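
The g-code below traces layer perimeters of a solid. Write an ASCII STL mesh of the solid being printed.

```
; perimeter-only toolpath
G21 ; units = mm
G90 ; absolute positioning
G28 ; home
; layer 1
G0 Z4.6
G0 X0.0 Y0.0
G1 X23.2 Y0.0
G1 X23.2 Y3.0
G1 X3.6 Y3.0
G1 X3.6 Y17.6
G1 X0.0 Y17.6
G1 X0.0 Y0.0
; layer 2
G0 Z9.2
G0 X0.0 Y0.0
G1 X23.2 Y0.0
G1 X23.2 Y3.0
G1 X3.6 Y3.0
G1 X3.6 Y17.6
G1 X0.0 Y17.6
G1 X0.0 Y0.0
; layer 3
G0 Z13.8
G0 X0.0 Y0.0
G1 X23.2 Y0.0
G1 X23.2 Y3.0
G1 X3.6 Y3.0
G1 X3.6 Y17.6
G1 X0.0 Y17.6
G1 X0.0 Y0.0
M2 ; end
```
solid part
  facet normal 0.0000 0.0000 -1.0000
    outer loop
      vertex 23.2 3.0 0.0
      vertex 23.2 0.0 0.0
      vertex 0.0 0.0 0.0
    endloop
  endfacet
  facet normal 0.0000 0.0000 -1.0000
    outer loop
      vertex 3.6 3.0 0.0
      vertex 23.2 3.0 0.0
      vertex 0.0 0.0 0.0
    endloop
  endfacet
  facet normal 0.0000 0.0000 -1.0000
    outer loop
      vertex 3.6 17.6 0.0
      vertex 3.6 3.0 0.0
      vertex 0.0 0.0 0.0
    endloop
  endfacet
  facet normal 0.0000 0.0000 -1.0000
    outer loop
      vertex 0.0 17.6 0.0
      vertex 3.6 17.6 0.0
      vertex 0.0 0.0 0.0
    endloop
  endfacet
  facet normal 0.0000 0.0000 1.0000
    outer loop
      vertex 0.0 0.0 13.8
      vertex 23.2 0.0 13.8
      vertex 23.2 3.0 13.8
    endloop
  endfacet
  facet normal 0.0000 0.0000 1.0000
    outer loop
      vertex 0.0 0.0 13.8
      vertex 23.2 3.0 13.8
      vertex 3.6 3.0 13.8
    endloop
  endfacet
  facet normal 0.0000 0.0000 1.0000
    outer loop
      vertex 0.0 0.0 13.8
      vertex 3.6 3.0 13.8
      vertex 3.6 17.6 13.8
    endloop
  endfacet
  facet normal 0.0000 0.0000 1.0000
    outer loop
      vertex 0.0 0.0 13.8
      vertex 3.6 17.6 13.8
      vertex 0.0 17.6 13.8
    endloop
  endfacet
  facet normal 0.0000 -1.0000 0.0000
    outer loop
      vertex 0.0 0.0 0.0
      vertex 23.2 0.0 0.0
      vertex 23.2 0.0 13.8
    endloop
  endfacet
  facet normal 0.0000 -1.0000 0.0000
    outer loop
      vertex 0.0 0.0 0.0
      vertex 23.2 0.0 13.8
      vertex 0.0 0.0 13.8
    endloop
  endfacet
  facet normal 1.0000 0.0000 0.0000
    outer loop
      vertex 23.2 0.0 0.0
      vertex 23.2 3.0 0.0
      vertex 23.2 3.0 13.8
    endloop
  endfacet
  facet normal 1.0000 0.0000 0.0000
    outer loop
      vertex 23.2 0.0 0.0
      vertex 23.2 3.0 13.8
      vertex 23.2 0.0 13.8
    endloop
  endfacet
  facet normal 0.0000 1.0000 0.0000
    outer loop
      vertex 23.2 3.0 0.0
      vertex 3.6 3.0 0.0
      vertex 3.6 3.0 13.8
    endloop
  endfacet
  facet normal 0.0000 1.0000 0.0000
    outer loop
      vertex 23.2 3.0 0.0
      vertex 3.6 3.0 13.8
      vertex 23.2 3.0 13.8
    endloop
  endfacet
  facet normal 1.0000 0.0000 0.0000
    outer loop
      vertex 3.6 3.0 0.0
      vertex 3.6 17.6 0.0
      vertex 3.6 17.6 13.8
    endloop
  endfacet
  facet normal 1.0000 0.0000 0.0000
    outer loop
      vertex 3.6 3.0 0.0
      vertex 3.6 17.6 13.8
      vertex 3.6 3.0 13.8
    endloop
  endfacet
  facet normal 0.0000 1.0000 0.0000
    outer loop
      vertex 3.6 17.6 0.0
      vertex 0.0 17.6 0.0
      vertex 0.0 17.6 13.8
    endloop
  endfacet
  facet normal 0.0000 1.0000 0.0000
    outer loop
      vertex 3.6 17.6 0.0
      vertex 0.0 17.6 13.8
      vertex 3.6 17.6 13.8
    endloop
  endfacet
  facet normal -1.0000 0.0000 0.0000
    outer loop
      vertex 0.0 17.6 0.0
      vertex 0.0 0.0 0.0
      vertex 0.0 0.0 13.8
    endloop
  endfacet
  facet normal -1.0000 0.0000 0.0000
    outer loop
      vertex 0.0 17.6 0.0
      vertex 0.0 0.0 13.8
      vertex 0.0 17.6 13.8
    endloop
  endfacet
endsolid part

The G0 Z moves step by Δz≈4.6 mm. Every layer's G1 loop is the same polygon, so the solid is a straight extrusion of it from z=0 to z≈13.8. Closing with flat bottom and top caps and triangulating gives 20 facets — an L-shaped prism: outer 23.2 × 17.6 mm, arm thicknesses ≈ 3 mm (horizontal) and 3.6 mm (vertical), extruded 13.8 mm in z.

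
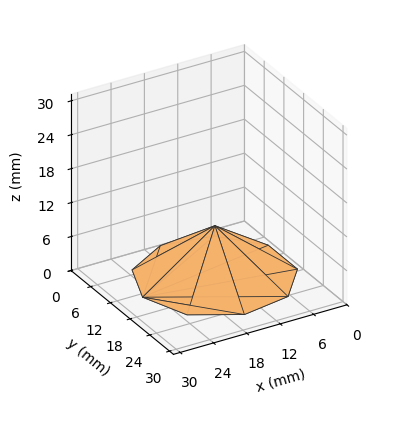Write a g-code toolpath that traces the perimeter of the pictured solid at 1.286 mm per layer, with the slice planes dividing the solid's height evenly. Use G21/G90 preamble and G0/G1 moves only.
Reading the render: the shape is a regular 9-sided pyramid, base circumscribed radius ≈ 13 mm, apex at z ≈ 9 mm (dimensions read to the nearest mm from the axis ticks). For the g-code, the solid's height is divided into equal slices at the stated Δz and each level perimeter traced with G1 moves after a G0 lift.

; perimeter-only toolpath
G21 ; units = mm
G90 ; absolute positioning
G28 ; home
; layer 1
G0 Z1.286
G0 X24.143 Y13.000
G1 X21.536 Y20.162
G1 X14.935 Y23.974
G1 X7.429 Y22.650
G1 X2.529 Y16.811
G1 X2.529 Y9.189
G1 X7.429 Y3.350
G1 X14.935 Y2.026
G1 X21.536 Y5.838
G1 X24.143 Y13.000
; layer 2
G0 Z2.571
G0 X22.286 Y13.000
G1 X20.114 Y18.969
G1 X14.612 Y22.145
G1 X8.357 Y21.041
G1 X4.274 Y16.176
G1 X4.274 Y9.824
G1 X8.357 Y4.959
G1 X14.612 Y3.855
G1 X20.114 Y7.031
G1 X22.286 Y13.000
; layer 3
G0 Z3.857
G0 X20.429 Y13.000
G1 X18.691 Y17.775
G1 X14.290 Y20.316
G1 X9.286 Y19.433
G1 X6.019 Y15.541
G1 X6.019 Y10.459
G1 X9.286 Y6.567
G1 X14.290 Y5.684
G1 X18.691 Y8.225
G1 X20.429 Y13.000
; layer 4
G0 Z5.143
G0 X18.571 Y13.000
G1 X17.268 Y16.581
G1 X13.967 Y18.487
G1 X10.214 Y17.825
G1 X7.765 Y14.905
G1 X7.765 Y11.095
G1 X10.214 Y8.175
G1 X13.967 Y7.513
G1 X17.268 Y9.419
G1 X18.571 Y13.000
; layer 5
G0 Z6.429
G0 X16.714 Y13.000
G1 X15.845 Y15.387
G1 X13.645 Y16.658
G1 X11.143 Y16.217
G1 X9.510 Y14.270
G1 X9.510 Y11.730
G1 X11.143 Y9.783
G1 X13.645 Y9.342
G1 X15.845 Y10.613
G1 X16.714 Y13.000
; layer 6
G0 Z7.714
G0 X14.857 Y13.000
G1 X14.423 Y14.194
G1 X13.322 Y14.829
G1 X12.071 Y14.608
G1 X11.255 Y13.635
G1 X11.255 Y12.365
G1 X12.071 Y11.392
G1 X13.322 Y11.171
G1 X14.423 Y11.806
G1 X14.857 Y13.000
M2 ; end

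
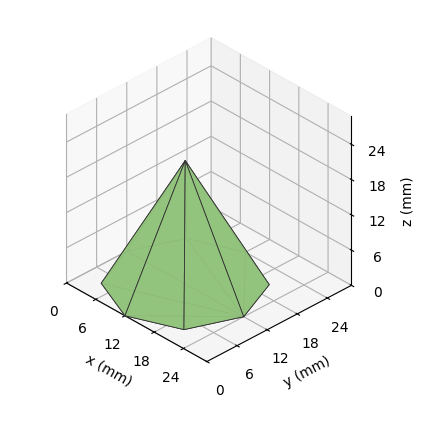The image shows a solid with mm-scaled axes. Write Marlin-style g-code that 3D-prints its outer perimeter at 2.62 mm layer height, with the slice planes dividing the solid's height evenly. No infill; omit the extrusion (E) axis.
Reading the render: the shape is a regular 8-sided pyramid, base circumscribed radius ≈ 12 mm, apex at z ≈ 21 mm (dimensions read to the nearest mm from the axis ticks). For the g-code, the solid's height is divided into equal slices at the stated Δz and each level perimeter traced with G1 moves after a G0 lift.

; perimeter-only toolpath
G21 ; units = mm
G90 ; absolute positioning
G28 ; home
; layer 1
G0 Z2.62
G0 X22.50 Y12.00
G1 X19.43 Y19.43
G1 X12.00 Y22.50
G1 X4.57 Y19.43
G1 X1.50 Y12.00
G1 X4.57 Y4.57
G1 X12.00 Y1.50
G1 X19.43 Y4.57
G1 X22.50 Y12.00
; layer 2
G0 Z5.25
G0 X21.00 Y12.00
G1 X18.37 Y18.37
G1 X12.00 Y21.00
G1 X5.63 Y18.37
G1 X3.00 Y12.00
G1 X5.63 Y5.63
G1 X12.00 Y3.00
G1 X18.37 Y5.63
G1 X21.00 Y12.00
; layer 3
G0 Z7.88
G0 X19.50 Y12.00
G1 X17.31 Y17.31
G1 X12.00 Y19.50
G1 X6.69 Y17.31
G1 X4.50 Y12.00
G1 X6.69 Y6.69
G1 X12.00 Y4.50
G1 X17.31 Y6.69
G1 X19.50 Y12.00
; layer 4
G0 Z10.50
G0 X18.00 Y12.00
G1 X16.24 Y16.24
G1 X12.00 Y18.00
G1 X7.75 Y16.24
G1 X6.00 Y12.00
G1 X7.75 Y7.75
G1 X12.00 Y6.00
G1 X16.24 Y7.75
G1 X18.00 Y12.00
; layer 5
G0 Z13.12
G0 X16.50 Y12.00
G1 X15.18 Y15.18
G1 X12.00 Y16.50
G1 X8.82 Y15.18
G1 X7.50 Y12.00
G1 X8.82 Y8.82
G1 X12.00 Y7.50
G1 X15.18 Y8.82
G1 X16.50 Y12.00
; layer 6
G0 Z15.75
G0 X15.00 Y12.00
G1 X14.12 Y14.12
G1 X12.00 Y15.00
G1 X9.88 Y14.12
G1 X9.00 Y12.00
G1 X9.88 Y9.88
G1 X12.00 Y9.00
G1 X14.12 Y9.88
G1 X15.00 Y12.00
; layer 7
G0 Z18.38
G0 X13.50 Y12.00
G1 X13.06 Y13.06
G1 X12.00 Y13.50
G1 X10.94 Y13.06
G1 X10.50 Y12.00
G1 X10.94 Y10.94
G1 X12.00 Y10.50
G1 X13.06 Y10.94
G1 X13.50 Y12.00
M2 ; end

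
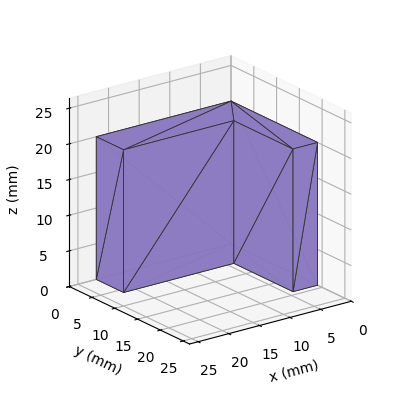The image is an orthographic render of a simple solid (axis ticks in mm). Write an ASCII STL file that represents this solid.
Reading the render: the shape is an L-shaped prism: outer 22 × 19 mm, arm thicknesses ≈ 6 mm (horizontal) and 4 mm (vertical), extruded 20 mm in z (dimensions read to the nearest mm from the axis ticks). For the STL, each face is triangulated and given an outward normal.

solid part
  facet normal 0.0000 0.0000 -1.0000
    outer loop
      vertex 22.00 6.00 0.00
      vertex 22.00 0.00 0.00
      vertex 0.00 0.00 0.00
    endloop
  endfacet
  facet normal 0.0000 0.0000 -1.0000
    outer loop
      vertex 4.00 6.00 0.00
      vertex 22.00 6.00 0.00
      vertex 0.00 0.00 0.00
    endloop
  endfacet
  facet normal 0.0000 0.0000 -1.0000
    outer loop
      vertex 4.00 19.00 0.00
      vertex 4.00 6.00 0.00
      vertex 0.00 0.00 0.00
    endloop
  endfacet
  facet normal 0.0000 0.0000 -1.0000
    outer loop
      vertex 0.00 19.00 0.00
      vertex 4.00 19.00 0.00
      vertex 0.00 0.00 0.00
    endloop
  endfacet
  facet normal 0.0000 0.0000 1.0000
    outer loop
      vertex 0.00 0.00 20.00
      vertex 22.00 0.00 20.00
      vertex 22.00 6.00 20.00
    endloop
  endfacet
  facet normal 0.0000 0.0000 1.0000
    outer loop
      vertex 0.00 0.00 20.00
      vertex 22.00 6.00 20.00
      vertex 4.00 6.00 20.00
    endloop
  endfacet
  facet normal 0.0000 0.0000 1.0000
    outer loop
      vertex 0.00 0.00 20.00
      vertex 4.00 6.00 20.00
      vertex 4.00 19.00 20.00
    endloop
  endfacet
  facet normal 0.0000 0.0000 1.0000
    outer loop
      vertex 0.00 0.00 20.00
      vertex 4.00 19.00 20.00
      vertex 0.00 19.00 20.00
    endloop
  endfacet
  facet normal 0.0000 -1.0000 0.0000
    outer loop
      vertex 0.00 0.00 0.00
      vertex 22.00 0.00 0.00
      vertex 22.00 0.00 20.00
    endloop
  endfacet
  facet normal 0.0000 -1.0000 0.0000
    outer loop
      vertex 0.00 0.00 0.00
      vertex 22.00 0.00 20.00
      vertex 0.00 0.00 20.00
    endloop
  endfacet
  facet normal 1.0000 0.0000 0.0000
    outer loop
      vertex 22.00 0.00 0.00
      vertex 22.00 6.00 0.00
      vertex 22.00 6.00 20.00
    endloop
  endfacet
  facet normal 1.0000 0.0000 0.0000
    outer loop
      vertex 22.00 0.00 0.00
      vertex 22.00 6.00 20.00
      vertex 22.00 0.00 20.00
    endloop
  endfacet
  facet normal 0.0000 1.0000 0.0000
    outer loop
      vertex 22.00 6.00 0.00
      vertex 4.00 6.00 0.00
      vertex 4.00 6.00 20.00
    endloop
  endfacet
  facet normal 0.0000 1.0000 0.0000
    outer loop
      vertex 22.00 6.00 0.00
      vertex 4.00 6.00 20.00
      vertex 22.00 6.00 20.00
    endloop
  endfacet
  facet normal 1.0000 0.0000 0.0000
    outer loop
      vertex 4.00 6.00 0.00
      vertex 4.00 19.00 0.00
      vertex 4.00 19.00 20.00
    endloop
  endfacet
  facet normal 1.0000 0.0000 0.0000
    outer loop
      vertex 4.00 6.00 0.00
      vertex 4.00 19.00 20.00
      vertex 4.00 6.00 20.00
    endloop
  endfacet
  facet normal 0.0000 1.0000 0.0000
    outer loop
      vertex 4.00 19.00 0.00
      vertex 0.00 19.00 0.00
      vertex 0.00 19.00 20.00
    endloop
  endfacet
  facet normal 0.0000 1.0000 0.0000
    outer loop
      vertex 4.00 19.00 0.00
      vertex 0.00 19.00 20.00
      vertex 4.00 19.00 20.00
    endloop
  endfacet
  facet normal -1.0000 0.0000 0.0000
    outer loop
      vertex 0.00 19.00 0.00
      vertex 0.00 0.00 0.00
      vertex 0.00 0.00 20.00
    endloop
  endfacet
  facet normal -1.0000 0.0000 0.0000
    outer loop
      vertex 0.00 19.00 0.00
      vertex 0.00 0.00 20.00
      vertex 0.00 19.00 20.00
    endloop
  endfacet
endsolid part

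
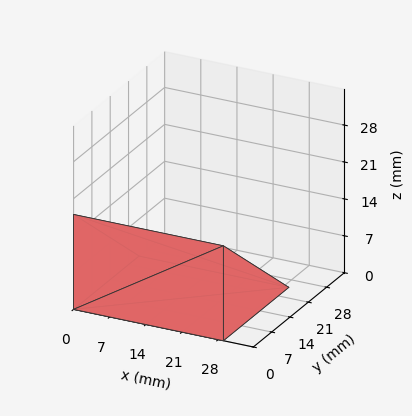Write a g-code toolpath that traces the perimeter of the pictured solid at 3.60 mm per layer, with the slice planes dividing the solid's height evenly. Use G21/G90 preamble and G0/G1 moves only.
Reading the render: the shape is a wedge (ramp): 29 × 25 mm base, rising to 18 mm along the y=0 edge and sloping linearly to z=0 at y=25 (dimensions read to the nearest mm from the axis ticks). For the g-code, the solid's height is divided into equal slices at the stated Δz and each level perimeter traced with G1 moves after a G0 lift.

; perimeter-only toolpath
G21 ; units = mm
G90 ; absolute positioning
G28 ; home
; layer 1
G0 Z3.60
G0 X0.00 Y0.00
G1 X29.00 Y0.00
G1 X29.00 Y20.00
G1 X0.00 Y20.00
G1 X0.00 Y0.00
; layer 2
G0 Z7.20
G0 X0.00 Y0.00
G1 X29.00 Y0.00
G1 X29.00 Y15.00
G1 X0.00 Y15.00
G1 X0.00 Y0.00
; layer 3
G0 Z10.80
G0 X0.00 Y0.00
G1 X29.00 Y0.00
G1 X29.00 Y10.00
G1 X0.00 Y10.00
G1 X0.00 Y0.00
; layer 4
G0 Z14.40
G0 X0.00 Y0.00
G1 X29.00 Y0.00
G1 X29.00 Y5.00
G1 X0.00 Y5.00
G1 X0.00 Y0.00
M2 ; end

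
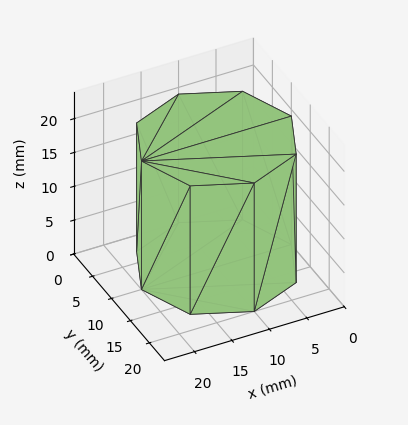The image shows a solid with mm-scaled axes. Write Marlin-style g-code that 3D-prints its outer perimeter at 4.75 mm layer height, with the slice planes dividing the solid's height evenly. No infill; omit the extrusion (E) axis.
Reading the render: the shape is a regular 8-sided prism (a cylinder approximated with 8 flat sides), circumscribed radius ≈ 10 mm, height ≈ 19 mm (dimensions read to the nearest mm from the axis ticks). For the g-code, the solid's height is divided into equal slices at the stated Δz and each level perimeter traced with G1 moves after a G0 lift.

; perimeter-only toolpath
G21 ; units = mm
G90 ; absolute positioning
G28 ; home
; layer 1
G0 Z4.75
G0 X20.00 Y10.00
G1 X17.07 Y17.07
G1 X10.00 Y20.00
G1 X2.93 Y17.07
G1 X0.00 Y10.00
G1 X2.93 Y2.93
G1 X10.00 Y0.00
G1 X17.07 Y2.93
G1 X20.00 Y10.00
; layer 2
G0 Z9.50
G0 X20.00 Y10.00
G1 X17.07 Y17.07
G1 X10.00 Y20.00
G1 X2.93 Y17.07
G1 X0.00 Y10.00
G1 X2.93 Y2.93
G1 X10.00 Y0.00
G1 X17.07 Y2.93
G1 X20.00 Y10.00
; layer 3
G0 Z14.25
G0 X20.00 Y10.00
G1 X17.07 Y17.07
G1 X10.00 Y20.00
G1 X2.93 Y17.07
G1 X0.00 Y10.00
G1 X2.93 Y2.93
G1 X10.00 Y0.00
G1 X17.07 Y2.93
G1 X20.00 Y10.00
; layer 4
G0 Z19.00
G0 X20.00 Y10.00
G1 X17.07 Y17.07
G1 X10.00 Y20.00
G1 X2.93 Y17.07
G1 X0.00 Y10.00
G1 X2.93 Y2.93
G1 X10.00 Y0.00
G1 X17.07 Y2.93
G1 X20.00 Y10.00
M2 ; end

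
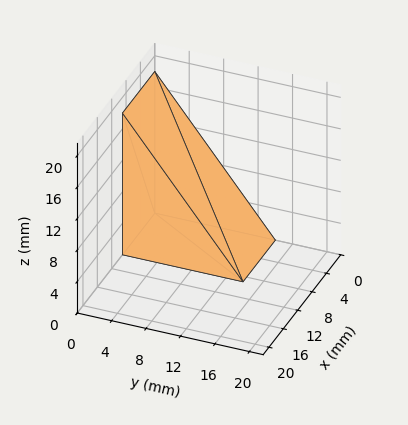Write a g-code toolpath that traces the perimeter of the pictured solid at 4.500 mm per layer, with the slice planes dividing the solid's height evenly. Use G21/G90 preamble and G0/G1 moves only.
Reading the render: the shape is a wedge (ramp): 9 × 14 mm base, rising to 18 mm along the y=0 edge and sloping linearly to z=0 at y=14 (dimensions read to the nearest mm from the axis ticks). For the g-code, the solid's height is divided into equal slices at the stated Δz and each level perimeter traced with G1 moves after a G0 lift.

; perimeter-only toolpath
G21 ; units = mm
G90 ; absolute positioning
G28 ; home
; layer 1
G0 Z4.500
G0 X0.000 Y0.000
G1 X9.000 Y0.000
G1 X9.000 Y10.500
G1 X0.000 Y10.500
G1 X0.000 Y0.000
; layer 2
G0 Z9.000
G0 X0.000 Y0.000
G1 X9.000 Y0.000
G1 X9.000 Y7.000
G1 X0.000 Y7.000
G1 X0.000 Y0.000
; layer 3
G0 Z13.500
G0 X0.000 Y0.000
G1 X9.000 Y0.000
G1 X9.000 Y3.500
G1 X0.000 Y3.500
G1 X0.000 Y0.000
M2 ; end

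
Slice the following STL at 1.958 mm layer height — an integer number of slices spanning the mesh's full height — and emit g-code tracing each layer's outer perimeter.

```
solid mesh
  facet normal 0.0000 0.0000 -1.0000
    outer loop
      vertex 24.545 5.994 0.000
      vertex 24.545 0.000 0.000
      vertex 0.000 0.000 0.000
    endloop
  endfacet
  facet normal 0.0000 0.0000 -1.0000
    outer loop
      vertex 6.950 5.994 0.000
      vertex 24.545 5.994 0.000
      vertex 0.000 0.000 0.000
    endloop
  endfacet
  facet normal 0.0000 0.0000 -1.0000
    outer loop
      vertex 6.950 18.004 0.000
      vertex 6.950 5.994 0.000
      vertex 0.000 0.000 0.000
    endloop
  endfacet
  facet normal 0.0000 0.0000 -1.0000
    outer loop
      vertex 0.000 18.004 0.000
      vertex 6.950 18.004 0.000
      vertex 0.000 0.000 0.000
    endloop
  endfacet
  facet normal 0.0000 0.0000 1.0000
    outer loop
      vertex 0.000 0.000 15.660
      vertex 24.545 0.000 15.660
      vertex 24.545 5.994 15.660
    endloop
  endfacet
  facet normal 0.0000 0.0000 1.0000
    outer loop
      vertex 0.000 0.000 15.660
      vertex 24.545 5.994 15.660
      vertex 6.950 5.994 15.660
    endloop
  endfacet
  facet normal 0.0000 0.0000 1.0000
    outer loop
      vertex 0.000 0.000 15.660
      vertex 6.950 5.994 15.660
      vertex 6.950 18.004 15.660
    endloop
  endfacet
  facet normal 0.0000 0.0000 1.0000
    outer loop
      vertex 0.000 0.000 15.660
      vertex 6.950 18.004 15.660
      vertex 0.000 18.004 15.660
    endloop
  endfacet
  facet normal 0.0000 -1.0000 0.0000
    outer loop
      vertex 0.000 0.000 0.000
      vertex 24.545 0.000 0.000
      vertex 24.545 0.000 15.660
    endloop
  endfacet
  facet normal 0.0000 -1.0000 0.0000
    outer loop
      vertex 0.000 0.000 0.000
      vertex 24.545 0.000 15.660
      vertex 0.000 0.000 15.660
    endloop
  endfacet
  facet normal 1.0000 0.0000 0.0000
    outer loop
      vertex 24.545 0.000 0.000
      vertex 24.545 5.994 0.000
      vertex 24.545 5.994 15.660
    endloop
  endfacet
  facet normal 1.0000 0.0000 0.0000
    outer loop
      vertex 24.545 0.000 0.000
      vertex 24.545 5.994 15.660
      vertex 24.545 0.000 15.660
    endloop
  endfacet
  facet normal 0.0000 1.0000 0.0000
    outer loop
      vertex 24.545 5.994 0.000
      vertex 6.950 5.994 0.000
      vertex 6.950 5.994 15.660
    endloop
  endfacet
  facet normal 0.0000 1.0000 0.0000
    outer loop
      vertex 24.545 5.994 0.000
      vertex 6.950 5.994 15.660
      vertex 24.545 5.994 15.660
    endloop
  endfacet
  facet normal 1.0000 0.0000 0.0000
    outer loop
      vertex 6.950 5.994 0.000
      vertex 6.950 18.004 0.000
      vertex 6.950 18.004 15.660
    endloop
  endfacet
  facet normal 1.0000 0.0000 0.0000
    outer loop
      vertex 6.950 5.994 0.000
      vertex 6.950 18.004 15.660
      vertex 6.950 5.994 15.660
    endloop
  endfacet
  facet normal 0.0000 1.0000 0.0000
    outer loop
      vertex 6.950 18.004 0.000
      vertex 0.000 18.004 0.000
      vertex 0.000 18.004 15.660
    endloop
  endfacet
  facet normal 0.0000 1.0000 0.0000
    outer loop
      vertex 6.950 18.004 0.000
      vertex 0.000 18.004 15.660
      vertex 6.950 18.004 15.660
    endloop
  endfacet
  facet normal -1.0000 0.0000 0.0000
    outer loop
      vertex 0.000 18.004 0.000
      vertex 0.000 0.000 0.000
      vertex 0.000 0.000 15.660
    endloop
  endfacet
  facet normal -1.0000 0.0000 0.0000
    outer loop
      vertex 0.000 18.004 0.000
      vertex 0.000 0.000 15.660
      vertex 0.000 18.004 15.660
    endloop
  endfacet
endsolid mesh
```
; perimeter-only toolpath
G21 ; units = mm
G90 ; absolute positioning
G28 ; home
; layer 1
G0 Z1.958
G0 X0.000 Y0.000
G1 X24.545 Y0.000
G1 X24.545 Y5.994
G1 X6.950 Y5.994
G1 X6.950 Y18.004
G1 X0.000 Y18.004
G1 X0.000 Y0.000
; layer 2
G0 Z3.915
G0 X0.000 Y0.000
G1 X24.545 Y0.000
G1 X24.545 Y5.994
G1 X6.950 Y5.994
G1 X6.950 Y18.004
G1 X0.000 Y18.004
G1 X0.000 Y0.000
; layer 3
G0 Z5.873
G0 X0.000 Y0.000
G1 X24.545 Y0.000
G1 X24.545 Y5.994
G1 X6.950 Y5.994
G1 X6.950 Y18.004
G1 X0.000 Y18.004
G1 X0.000 Y0.000
; layer 4
G0 Z7.830
G0 X0.000 Y0.000
G1 X24.545 Y0.000
G1 X24.545 Y5.994
G1 X6.950 Y5.994
G1 X6.950 Y18.004
G1 X0.000 Y18.004
G1 X0.000 Y0.000
; layer 5
G0 Z9.787
G0 X0.000 Y0.000
G1 X24.545 Y0.000
G1 X24.545 Y5.994
G1 X6.950 Y5.994
G1 X6.950 Y18.004
G1 X0.000 Y18.004
G1 X0.000 Y0.000
; layer 6
G0 Z11.745
G0 X0.000 Y0.000
G1 X24.545 Y0.000
G1 X24.545 Y5.994
G1 X6.950 Y5.994
G1 X6.950 Y18.004
G1 X0.000 Y18.004
G1 X0.000 Y0.000
; layer 7
G0 Z13.703
G0 X0.000 Y0.000
G1 X24.545 Y0.000
G1 X24.545 Y5.994
G1 X6.950 Y5.994
G1 X6.950 Y18.004
G1 X0.000 Y18.004
G1 X0.000 Y0.000
; layer 8
G0 Z15.660
G0 X0.000 Y0.000
G1 X24.545 Y0.000
G1 X24.545 Y5.994
G1 X6.950 Y5.994
G1 X6.950 Y18.004
G1 X0.000 Y18.004
G1 X0.000 Y0.000
M2 ; end

The solid is an L-shaped prism: outer 24.5 × 18 mm, arm thicknesses ≈ 5.99 mm (horizontal) and 6.95 mm (vertical), extruded 15.7 mm in z. Slicing at Δz = 1.958 mm — 8 equal slices spanning the solid's height, so layer i sits at z = i·h/8 — gives 8 non-empty perimeters. Each is a 6-segment closed polygon; G0 lifts to the layer z and rapids to the start vertex, then G1 traces the edges.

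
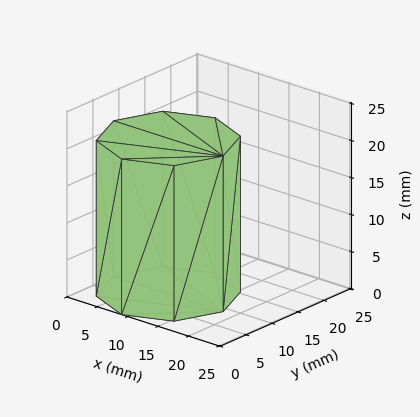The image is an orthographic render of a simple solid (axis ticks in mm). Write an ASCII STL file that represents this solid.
Reading the render: the shape is a regular 8-sided prism (a cylinder approximated with 8 flat sides), circumscribed radius ≈ 9 mm, height ≈ 21 mm (dimensions read to the nearest mm from the axis ticks). For the STL, each face is triangulated and given an outward normal.

solid part
  facet normal 0.0000 0.0000 -1.0000
    outer loop
      vertex 9.0 18.0 0.0
      vertex 15.4 15.4 0.0
      vertex 18.0 9.0 0.0
    endloop
  endfacet
  facet normal 0.0000 0.0000 -1.0000
    outer loop
      vertex 2.6 15.4 0.0
      vertex 9.0 18.0 0.0
      vertex 18.0 9.0 0.0
    endloop
  endfacet
  facet normal 0.0000 0.0000 -1.0000
    outer loop
      vertex 0.0 9.0 0.0
      vertex 2.6 15.4 0.0
      vertex 18.0 9.0 0.0
    endloop
  endfacet
  facet normal 0.0000 0.0000 -1.0000
    outer loop
      vertex 2.6 2.6 0.0
      vertex 0.0 9.0 0.0
      vertex 18.0 9.0 0.0
    endloop
  endfacet
  facet normal 0.0000 0.0000 -1.0000
    outer loop
      vertex 9.0 0.0 0.0
      vertex 2.6 2.6 0.0
      vertex 18.0 9.0 0.0
    endloop
  endfacet
  facet normal 0.0000 0.0000 -1.0000
    outer loop
      vertex 15.4 2.6 0.0
      vertex 9.0 0.0 0.0
      vertex 18.0 9.0 0.0
    endloop
  endfacet
  facet normal 0.0000 0.0000 1.0000
    outer loop
      vertex 18.0 9.0 21.0
      vertex 15.4 15.4 21.0
      vertex 9.0 18.0 21.0
    endloop
  endfacet
  facet normal 0.0000 0.0000 1.0000
    outer loop
      vertex 18.0 9.0 21.0
      vertex 9.0 18.0 21.0
      vertex 2.6 15.4 21.0
    endloop
  endfacet
  facet normal 0.0000 0.0000 1.0000
    outer loop
      vertex 18.0 9.0 21.0
      vertex 2.6 15.4 21.0
      vertex 0.0 9.0 21.0
    endloop
  endfacet
  facet normal 0.0000 0.0000 1.0000
    outer loop
      vertex 18.0 9.0 21.0
      vertex 0.0 9.0 21.0
      vertex 2.6 2.6 21.0
    endloop
  endfacet
  facet normal 0.0000 0.0000 1.0000
    outer loop
      vertex 18.0 9.0 21.0
      vertex 2.6 2.6 21.0
      vertex 9.0 0.0 21.0
    endloop
  endfacet
  facet normal 0.0000 0.0000 1.0000
    outer loop
      vertex 18.0 9.0 21.0
      vertex 9.0 0.0 21.0
      vertex 15.4 2.6 21.0
    endloop
  endfacet
  facet normal 0.9265 0.3764 0.0000
    outer loop
      vertex 18.0 9.0 0.0
      vertex 15.4 15.4 0.0
      vertex 15.4 15.4 21.0
    endloop
  endfacet
  facet normal 0.9265 0.3764 0.0000
    outer loop
      vertex 18.0 9.0 0.0
      vertex 15.4 15.4 21.0
      vertex 18.0 9.0 21.0
    endloop
  endfacet
  facet normal 0.3764 0.9265 0.0000
    outer loop
      vertex 15.4 15.4 0.0
      vertex 9.0 18.0 0.0
      vertex 9.0 18.0 21.0
    endloop
  endfacet
  facet normal 0.3764 0.9265 0.0000
    outer loop
      vertex 15.4 15.4 0.0
      vertex 9.0 18.0 21.0
      vertex 15.4 15.4 21.0
    endloop
  endfacet
  facet normal -0.3764 0.9265 0.0000
    outer loop
      vertex 9.0 18.0 0.0
      vertex 2.6 15.4 0.0
      vertex 2.6 15.4 21.0
    endloop
  endfacet
  facet normal -0.3764 0.9265 0.0000
    outer loop
      vertex 9.0 18.0 0.0
      vertex 2.6 15.4 21.0
      vertex 9.0 18.0 21.0
    endloop
  endfacet
  facet normal -0.9265 0.3764 0.0000
    outer loop
      vertex 2.6 15.4 0.0
      vertex 0.0 9.0 0.0
      vertex 0.0 9.0 21.0
    endloop
  endfacet
  facet normal -0.9265 0.3764 0.0000
    outer loop
      vertex 2.6 15.4 0.0
      vertex 0.0 9.0 21.0
      vertex 2.6 15.4 21.0
    endloop
  endfacet
  facet normal -0.9265 -0.3764 0.0000
    outer loop
      vertex 0.0 9.0 0.0
      vertex 2.6 2.6 0.0
      vertex 2.6 2.6 21.0
    endloop
  endfacet
  facet normal -0.9265 -0.3764 0.0000
    outer loop
      vertex 0.0 9.0 0.0
      vertex 2.6 2.6 21.0
      vertex 0.0 9.0 21.0
    endloop
  endfacet
  facet normal -0.3764 -0.9265 0.0000
    outer loop
      vertex 2.6 2.6 0.0
      vertex 9.0 0.0 0.0
      vertex 9.0 0.0 21.0
    endloop
  endfacet
  facet normal -0.3764 -0.9265 0.0000
    outer loop
      vertex 2.6 2.6 0.0
      vertex 9.0 0.0 21.0
      vertex 2.6 2.6 21.0
    endloop
  endfacet
  facet normal 0.3764 -0.9265 0.0000
    outer loop
      vertex 9.0 0.0 0.0
      vertex 15.4 2.6 0.0
      vertex 15.4 2.6 21.0
    endloop
  endfacet
  facet normal 0.3764 -0.9265 0.0000
    outer loop
      vertex 9.0 0.0 0.0
      vertex 15.4 2.6 21.0
      vertex 9.0 0.0 21.0
    endloop
  endfacet
  facet normal 0.9265 -0.3764 0.0000
    outer loop
      vertex 15.4 2.6 0.0
      vertex 18.0 9.0 0.0
      vertex 18.0 9.0 21.0
    endloop
  endfacet
  facet normal 0.9265 -0.3764 0.0000
    outer loop
      vertex 15.4 2.6 0.0
      vertex 18.0 9.0 21.0
      vertex 15.4 2.6 21.0
    endloop
  endfacet
endsolid part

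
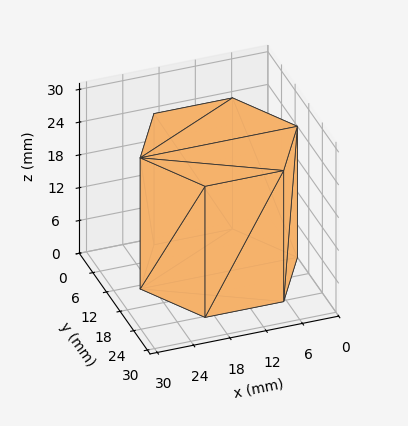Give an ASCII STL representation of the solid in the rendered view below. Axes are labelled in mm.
Reading the render: the shape is a regular 6-sided prism (a cylinder approximated with 6 flat sides), circumscribed radius ≈ 13 mm, height ≈ 24 mm (dimensions read to the nearest mm from the axis ticks). For the STL, each face is triangulated and given an outward normal.

solid part
  facet normal 0.0000 0.0000 -1.0000
    outer loop
      vertex 6.500 24.258 0.000
      vertex 19.500 24.258 0.000
      vertex 26.000 13.000 0.000
    endloop
  endfacet
  facet normal 0.0000 0.0000 -1.0000
    outer loop
      vertex 0.000 13.000 0.000
      vertex 6.500 24.258 0.000
      vertex 26.000 13.000 0.000
    endloop
  endfacet
  facet normal 0.0000 0.0000 -1.0000
    outer loop
      vertex 6.500 1.742 0.000
      vertex 0.000 13.000 0.000
      vertex 26.000 13.000 0.000
    endloop
  endfacet
  facet normal 0.0000 0.0000 -1.0000
    outer loop
      vertex 19.500 1.742 0.000
      vertex 6.500 1.742 0.000
      vertex 26.000 13.000 0.000
    endloop
  endfacet
  facet normal 0.0000 0.0000 1.0000
    outer loop
      vertex 26.000 13.000 24.000
      vertex 19.500 24.258 24.000
      vertex 6.500 24.258 24.000
    endloop
  endfacet
  facet normal 0.0000 0.0000 1.0000
    outer loop
      vertex 26.000 13.000 24.000
      vertex 6.500 24.258 24.000
      vertex 0.000 13.000 24.000
    endloop
  endfacet
  facet normal 0.0000 0.0000 1.0000
    outer loop
      vertex 26.000 13.000 24.000
      vertex 0.000 13.000 24.000
      vertex 6.500 1.742 24.000
    endloop
  endfacet
  facet normal 0.0000 0.0000 1.0000
    outer loop
      vertex 26.000 13.000 24.000
      vertex 6.500 1.742 24.000
      vertex 19.500 1.742 24.000
    endloop
  endfacet
  facet normal 0.8660 0.5000 0.0000
    outer loop
      vertex 26.000 13.000 0.000
      vertex 19.500 24.258 0.000
      vertex 19.500 24.258 24.000
    endloop
  endfacet
  facet normal 0.8660 0.5000 0.0000
    outer loop
      vertex 26.000 13.000 0.000
      vertex 19.500 24.258 24.000
      vertex 26.000 13.000 24.000
    endloop
  endfacet
  facet normal 0.0000 1.0000 0.0000
    outer loop
      vertex 19.500 24.258 0.000
      vertex 6.500 24.258 0.000
      vertex 6.500 24.258 24.000
    endloop
  endfacet
  facet normal 0.0000 1.0000 0.0000
    outer loop
      vertex 19.500 24.258 0.000
      vertex 6.500 24.258 24.000
      vertex 19.500 24.258 24.000
    endloop
  endfacet
  facet normal -0.8660 0.5000 0.0000
    outer loop
      vertex 6.500 24.258 0.000
      vertex 0.000 13.000 0.000
      vertex 0.000 13.000 24.000
    endloop
  endfacet
  facet normal -0.8660 0.5000 0.0000
    outer loop
      vertex 6.500 24.258 0.000
      vertex 0.000 13.000 24.000
      vertex 6.500 24.258 24.000
    endloop
  endfacet
  facet normal -0.8660 -0.5000 0.0000
    outer loop
      vertex 0.000 13.000 0.000
      vertex 6.500 1.742 0.000
      vertex 6.500 1.742 24.000
    endloop
  endfacet
  facet normal -0.8660 -0.5000 0.0000
    outer loop
      vertex 0.000 13.000 0.000
      vertex 6.500 1.742 24.000
      vertex 0.000 13.000 24.000
    endloop
  endfacet
  facet normal 0.0000 -1.0000 0.0000
    outer loop
      vertex 6.500 1.742 0.000
      vertex 19.500 1.742 0.000
      vertex 19.500 1.742 24.000
    endloop
  endfacet
  facet normal 0.0000 -1.0000 0.0000
    outer loop
      vertex 6.500 1.742 0.000
      vertex 19.500 1.742 24.000
      vertex 6.500 1.742 24.000
    endloop
  endfacet
  facet normal 0.8660 -0.5000 0.0000
    outer loop
      vertex 19.500 1.742 0.000
      vertex 26.000 13.000 0.000
      vertex 26.000 13.000 24.000
    endloop
  endfacet
  facet normal 0.8660 -0.5000 0.0000
    outer loop
      vertex 19.500 1.742 0.000
      vertex 26.000 13.000 24.000
      vertex 19.500 1.742 24.000
    endloop
  endfacet
endsolid part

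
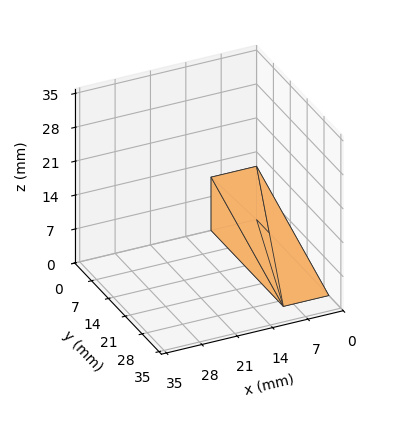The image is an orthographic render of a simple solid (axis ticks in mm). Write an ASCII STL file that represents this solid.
Reading the render: the shape is a wedge (ramp): 9 × 30 mm base, rising to 11 mm along the y=0 edge and sloping linearly to z=0 at y=30 (dimensions read to the nearest mm from the axis ticks). For the STL, each face is triangulated and given an outward normal.

solid part
  facet normal 0.0000 0.0000 -1.0000
    outer loop
      vertex 9.000 30.000 0.000
      vertex 9.000 0.000 0.000
      vertex 0.000 0.000 0.000
    endloop
  endfacet
  facet normal 0.0000 0.0000 -1.0000
    outer loop
      vertex 0.000 30.000 0.000
      vertex 9.000 30.000 0.000
      vertex 0.000 0.000 0.000
    endloop
  endfacet
  facet normal 0.0000 -1.0000 0.0000
    outer loop
      vertex 0.000 0.000 0.000
      vertex 9.000 0.000 0.000
      vertex 9.000 0.000 11.000
    endloop
  endfacet
  facet normal 0.0000 -1.0000 0.0000
    outer loop
      vertex 0.000 0.000 0.000
      vertex 9.000 0.000 11.000
      vertex 0.000 0.000 11.000
    endloop
  endfacet
  facet normal 0.0000 0.3443 0.9389
    outer loop
      vertex 0.000 0.000 11.000
      vertex 9.000 0.000 11.000
      vertex 9.000 30.000 0.000
    endloop
  endfacet
  facet normal 0.0000 0.3443 0.9389
    outer loop
      vertex 0.000 0.000 11.000
      vertex 9.000 30.000 0.000
      vertex 0.000 30.000 0.000
    endloop
  endfacet
  facet normal -1.0000 0.0000 0.0000
    outer loop
      vertex 0.000 0.000 11.000
      vertex 0.000 30.000 0.000
      vertex 0.000 0.000 0.000
    endloop
  endfacet
  facet normal 1.0000 0.0000 0.0000
    outer loop
      vertex 9.000 0.000 0.000
      vertex 9.000 30.000 0.000
      vertex 9.000 0.000 11.000
    endloop
  endfacet
endsolid part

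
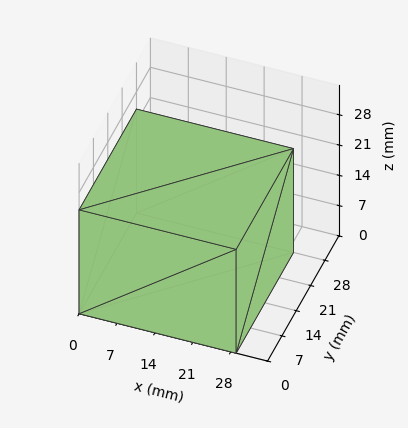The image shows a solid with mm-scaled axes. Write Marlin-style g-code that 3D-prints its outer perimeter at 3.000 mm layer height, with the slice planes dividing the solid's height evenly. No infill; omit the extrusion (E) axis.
Reading the render: the shape is a rectangular box, roughly 29 × 28 mm footprint and 24 mm tall (dimensions read to the nearest mm from the axis ticks). For the g-code, the solid's height is divided into equal slices at the stated Δz and each level perimeter traced with G1 moves after a G0 lift.

; perimeter-only toolpath
G21 ; units = mm
G90 ; absolute positioning
G28 ; home
; layer 1
G0 Z3.000
G0 X0.000 Y0.000
G1 X29.000 Y0.000
G1 X29.000 Y28.000
G1 X0.000 Y28.000
G1 X0.000 Y0.000
; layer 2
G0 Z6.000
G0 X0.000 Y0.000
G1 X29.000 Y0.000
G1 X29.000 Y28.000
G1 X0.000 Y28.000
G1 X0.000 Y0.000
; layer 3
G0 Z9.000
G0 X0.000 Y0.000
G1 X29.000 Y0.000
G1 X29.000 Y28.000
G1 X0.000 Y28.000
G1 X0.000 Y0.000
; layer 4
G0 Z12.000
G0 X0.000 Y0.000
G1 X29.000 Y0.000
G1 X29.000 Y28.000
G1 X0.000 Y28.000
G1 X0.000 Y0.000
; layer 5
G0 Z15.000
G0 X0.000 Y0.000
G1 X29.000 Y0.000
G1 X29.000 Y28.000
G1 X0.000 Y28.000
G1 X0.000 Y0.000
; layer 6
G0 Z18.000
G0 X0.000 Y0.000
G1 X29.000 Y0.000
G1 X29.000 Y28.000
G1 X0.000 Y28.000
G1 X0.000 Y0.000
; layer 7
G0 Z21.000
G0 X0.000 Y0.000
G1 X29.000 Y0.000
G1 X29.000 Y28.000
G1 X0.000 Y28.000
G1 X0.000 Y0.000
; layer 8
G0 Z24.000
G0 X0.000 Y0.000
G1 X29.000 Y0.000
G1 X29.000 Y28.000
G1 X0.000 Y28.000
G1 X0.000 Y0.000
M2 ; end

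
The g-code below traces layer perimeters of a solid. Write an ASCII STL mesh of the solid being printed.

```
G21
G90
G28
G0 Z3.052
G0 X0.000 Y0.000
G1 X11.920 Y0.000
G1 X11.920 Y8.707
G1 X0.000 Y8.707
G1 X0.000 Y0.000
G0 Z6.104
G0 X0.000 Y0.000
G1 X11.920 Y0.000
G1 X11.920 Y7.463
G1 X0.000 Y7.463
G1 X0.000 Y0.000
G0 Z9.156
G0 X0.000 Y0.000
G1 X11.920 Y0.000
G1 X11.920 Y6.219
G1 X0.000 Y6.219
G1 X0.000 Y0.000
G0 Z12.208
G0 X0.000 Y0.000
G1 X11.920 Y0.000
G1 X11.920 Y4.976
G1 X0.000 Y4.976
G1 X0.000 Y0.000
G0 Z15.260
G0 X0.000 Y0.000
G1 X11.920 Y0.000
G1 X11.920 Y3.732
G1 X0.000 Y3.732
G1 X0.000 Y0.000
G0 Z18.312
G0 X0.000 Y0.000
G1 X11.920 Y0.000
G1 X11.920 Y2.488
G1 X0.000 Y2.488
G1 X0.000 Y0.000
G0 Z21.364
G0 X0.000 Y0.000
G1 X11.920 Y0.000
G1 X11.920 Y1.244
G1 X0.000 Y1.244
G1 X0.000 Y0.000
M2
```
solid part
  facet normal 0.0000 0.0000 -1.0000
    outer loop
      vertex 11.920 9.951 0.000
      vertex 11.920 0.000 0.000
      vertex 0.000 0.000 0.000
    endloop
  endfacet
  facet normal 0.0000 0.0000 -1.0000
    outer loop
      vertex 0.000 9.951 0.000
      vertex 11.920 9.951 0.000
      vertex 0.000 0.000 0.000
    endloop
  endfacet
  facet normal 0.0000 -1.0000 0.0000
    outer loop
      vertex 0.000 0.000 0.000
      vertex 11.920 0.000 0.000
      vertex 11.920 0.000 24.416
    endloop
  endfacet
  facet normal 0.0000 -1.0000 0.0000
    outer loop
      vertex 0.000 0.000 0.000
      vertex 11.920 0.000 24.416
      vertex 0.000 0.000 24.416
    endloop
  endfacet
  facet normal 0.0000 0.9260 0.3774
    outer loop
      vertex 0.000 0.000 24.416
      vertex 11.920 0.000 24.416
      vertex 11.920 9.951 0.000
    endloop
  endfacet
  facet normal 0.0000 0.9260 0.3774
    outer loop
      vertex 0.000 0.000 24.416
      vertex 11.920 9.951 0.000
      vertex 0.000 9.951 0.000
    endloop
  endfacet
  facet normal -1.0000 0.0000 0.0000
    outer loop
      vertex 0.000 0.000 24.416
      vertex 0.000 9.951 0.000
      vertex 0.000 0.000 0.000
    endloop
  endfacet
  facet normal 1.0000 0.0000 0.0000
    outer loop
      vertex 11.920 0.000 0.000
      vertex 11.920 9.951 0.000
      vertex 11.920 0.000 24.416
    endloop
  endfacet
endsolid part

The G0 Z moves step by Δz≈3.052 mm. The G1 loops shrink linearly with z, so the solid tapers from its base footprint up to z≈24.4. Closing with a flat bottom cap and the tapered top and triangulating gives 8 facets — a wedge (ramp): 11.9 × 9.95 mm base, rising to 24.4 mm along the y=0 edge and sloping linearly to z=0 at y=9.95.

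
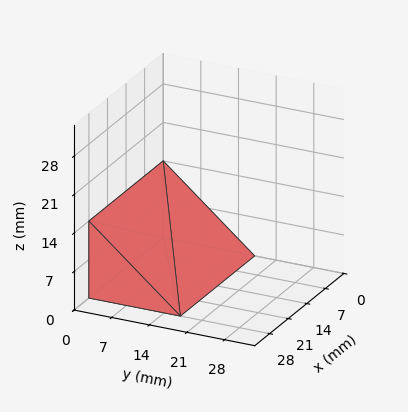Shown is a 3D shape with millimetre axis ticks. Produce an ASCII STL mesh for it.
Reading the render: the shape is a wedge (ramp): 28 × 17 mm base, rising to 14 mm along the y=0 edge and sloping linearly to z=0 at y=17 (dimensions read to the nearest mm from the axis ticks). For the STL, each face is triangulated and given an outward normal.

solid part
  facet normal 0.0000 0.0000 -1.0000
    outer loop
      vertex 28.000 17.000 0.000
      vertex 28.000 0.000 0.000
      vertex 0.000 0.000 0.000
    endloop
  endfacet
  facet normal 0.0000 0.0000 -1.0000
    outer loop
      vertex 0.000 17.000 0.000
      vertex 28.000 17.000 0.000
      vertex 0.000 0.000 0.000
    endloop
  endfacet
  facet normal 0.0000 -1.0000 0.0000
    outer loop
      vertex 0.000 0.000 0.000
      vertex 28.000 0.000 0.000
      vertex 28.000 0.000 14.000
    endloop
  endfacet
  facet normal 0.0000 -1.0000 0.0000
    outer loop
      vertex 0.000 0.000 0.000
      vertex 28.000 0.000 14.000
      vertex 0.000 0.000 14.000
    endloop
  endfacet
  facet normal 0.0000 0.6357 0.7719
    outer loop
      vertex 0.000 0.000 14.000
      vertex 28.000 0.000 14.000
      vertex 28.000 17.000 0.000
    endloop
  endfacet
  facet normal 0.0000 0.6357 0.7719
    outer loop
      vertex 0.000 0.000 14.000
      vertex 28.000 17.000 0.000
      vertex 0.000 17.000 0.000
    endloop
  endfacet
  facet normal -1.0000 0.0000 0.0000
    outer loop
      vertex 0.000 0.000 14.000
      vertex 0.000 17.000 0.000
      vertex 0.000 0.000 0.000
    endloop
  endfacet
  facet normal 1.0000 0.0000 0.0000
    outer loop
      vertex 28.000 0.000 0.000
      vertex 28.000 17.000 0.000
      vertex 28.000 0.000 14.000
    endloop
  endfacet
endsolid part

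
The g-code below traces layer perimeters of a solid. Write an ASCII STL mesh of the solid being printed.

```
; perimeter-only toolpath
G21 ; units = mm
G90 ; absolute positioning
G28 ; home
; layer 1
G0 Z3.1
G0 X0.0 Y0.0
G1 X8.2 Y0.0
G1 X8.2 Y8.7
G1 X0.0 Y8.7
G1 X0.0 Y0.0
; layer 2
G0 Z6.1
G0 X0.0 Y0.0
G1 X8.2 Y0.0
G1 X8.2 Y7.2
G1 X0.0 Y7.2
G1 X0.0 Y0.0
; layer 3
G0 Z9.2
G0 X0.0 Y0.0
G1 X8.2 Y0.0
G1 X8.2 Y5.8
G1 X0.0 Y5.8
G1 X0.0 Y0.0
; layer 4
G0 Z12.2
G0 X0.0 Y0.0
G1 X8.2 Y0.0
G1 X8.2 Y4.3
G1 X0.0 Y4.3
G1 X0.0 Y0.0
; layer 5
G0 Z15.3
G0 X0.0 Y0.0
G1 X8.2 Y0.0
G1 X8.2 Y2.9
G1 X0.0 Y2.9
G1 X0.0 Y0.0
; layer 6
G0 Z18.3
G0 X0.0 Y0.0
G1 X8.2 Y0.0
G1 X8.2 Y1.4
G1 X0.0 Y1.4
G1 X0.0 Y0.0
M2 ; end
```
solid part
  facet normal 0.0000 0.0000 -1.0000
    outer loop
      vertex 8.2 10.1 0.0
      vertex 8.2 0.0 0.0
      vertex 0.0 0.0 0.0
    endloop
  endfacet
  facet normal 0.0000 0.0000 -1.0000
    outer loop
      vertex 0.0 10.1 0.0
      vertex 8.2 10.1 0.0
      vertex 0.0 0.0 0.0
    endloop
  endfacet
  facet normal 0.0000 -1.0000 0.0000
    outer loop
      vertex 0.0 0.0 0.0
      vertex 8.2 0.0 0.0
      vertex 8.2 0.0 21.4
    endloop
  endfacet
  facet normal 0.0000 -1.0000 0.0000
    outer loop
      vertex 0.0 0.0 0.0
      vertex 8.2 0.0 21.4
      vertex 0.0 0.0 21.4
    endloop
  endfacet
  facet normal 0.0000 0.9043 0.4268
    outer loop
      vertex 0.0 0.0 21.4
      vertex 8.2 0.0 21.4
      vertex 8.2 10.1 0.0
    endloop
  endfacet
  facet normal 0.0000 0.9043 0.4268
    outer loop
      vertex 0.0 0.0 21.4
      vertex 8.2 10.1 0.0
      vertex 0.0 10.1 0.0
    endloop
  endfacet
  facet normal -1.0000 0.0000 0.0000
    outer loop
      vertex 0.0 0.0 21.4
      vertex 0.0 10.1 0.0
      vertex 0.0 0.0 0.0
    endloop
  endfacet
  facet normal 1.0000 0.0000 0.0000
    outer loop
      vertex 8.2 0.0 0.0
      vertex 8.2 10.1 0.0
      vertex 8.2 0.0 21.4
    endloop
  endfacet
endsolid part

The G0 Z moves step by Δz≈3.1 mm. The G1 loops shrink linearly with z, so the solid tapers from its base footprint up to z≈21.4. Closing with a flat bottom cap and the tapered top and triangulating gives 8 facets — a wedge (ramp): 8.2 × 10.1 mm base, rising to 21.4 mm along the y=0 edge and sloping linearly to z=0 at y=10.1.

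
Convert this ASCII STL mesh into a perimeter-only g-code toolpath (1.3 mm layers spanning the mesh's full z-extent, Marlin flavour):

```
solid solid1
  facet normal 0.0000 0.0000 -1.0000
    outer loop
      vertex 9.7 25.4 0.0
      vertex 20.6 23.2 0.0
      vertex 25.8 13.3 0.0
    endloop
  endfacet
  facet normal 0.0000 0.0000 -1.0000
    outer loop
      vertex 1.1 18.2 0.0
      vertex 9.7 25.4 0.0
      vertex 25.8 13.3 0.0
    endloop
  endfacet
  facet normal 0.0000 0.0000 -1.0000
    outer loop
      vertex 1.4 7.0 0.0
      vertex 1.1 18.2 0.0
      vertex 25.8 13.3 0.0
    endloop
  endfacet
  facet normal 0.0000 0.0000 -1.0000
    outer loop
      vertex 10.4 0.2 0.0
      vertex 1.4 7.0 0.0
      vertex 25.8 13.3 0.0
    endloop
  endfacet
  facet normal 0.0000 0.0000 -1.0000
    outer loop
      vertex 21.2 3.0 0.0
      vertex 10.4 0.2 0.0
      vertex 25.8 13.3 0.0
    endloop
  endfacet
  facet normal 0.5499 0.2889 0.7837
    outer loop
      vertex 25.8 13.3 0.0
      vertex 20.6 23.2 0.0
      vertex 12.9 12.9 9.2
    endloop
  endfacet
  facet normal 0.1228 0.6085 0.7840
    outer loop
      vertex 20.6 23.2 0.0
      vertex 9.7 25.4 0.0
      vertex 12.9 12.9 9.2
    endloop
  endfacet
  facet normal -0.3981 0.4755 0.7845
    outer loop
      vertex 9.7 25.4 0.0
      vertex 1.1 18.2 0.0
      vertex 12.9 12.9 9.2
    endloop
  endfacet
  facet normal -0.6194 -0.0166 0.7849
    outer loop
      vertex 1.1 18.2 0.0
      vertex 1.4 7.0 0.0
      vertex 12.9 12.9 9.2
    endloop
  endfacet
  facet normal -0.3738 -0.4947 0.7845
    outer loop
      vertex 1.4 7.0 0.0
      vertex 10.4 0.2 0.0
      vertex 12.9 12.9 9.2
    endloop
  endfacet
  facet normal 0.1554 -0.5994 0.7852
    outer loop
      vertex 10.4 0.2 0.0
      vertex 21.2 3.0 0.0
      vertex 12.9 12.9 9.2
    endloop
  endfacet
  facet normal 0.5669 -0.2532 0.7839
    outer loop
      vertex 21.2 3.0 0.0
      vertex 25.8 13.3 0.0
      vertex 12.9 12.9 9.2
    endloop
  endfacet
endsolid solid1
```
; perimeter-only toolpath
G21 ; units = mm
G90 ; absolute positioning
G28 ; home
; layer 1
G0 Z1.3
G0 X24.0 Y13.2
G1 X19.5 Y21.7
G1 X10.2 Y23.6
G1 X2.8 Y17.4
G1 X3.0 Y7.8
G1 X10.8 Y2.0
G1 X20.0 Y4.4
G1 X24.0 Y13.2
; layer 2
G0 Z2.6
G0 X22.1 Y13.2
G1 X18.4 Y20.3
G1 X10.6 Y21.8
G1 X4.5 Y16.7
G1 X4.7 Y8.7
G1 X11.1 Y3.8
G1 X18.8 Y5.8
G1 X22.1 Y13.2
; layer 3
G0 Z3.9
G0 X20.3 Y13.1
G1 X17.3 Y18.8
G1 X11.1 Y20.0
G1 X6.2 Y15.9
G1 X6.3 Y9.5
G1 X11.5 Y5.6
G1 X17.6 Y7.2
G1 X20.3 Y13.1
; layer 4
G0 Z5.3
G0 X18.4 Y13.1
G1 X16.2 Y17.3
G1 X11.5 Y18.3
G1 X7.8 Y15.2
G1 X8.0 Y10.4
G1 X11.8 Y7.5
G1 X16.5 Y8.7
G1 X18.4 Y13.1
; layer 5
G0 Z6.6
G0 X16.6 Y13.0
G1 X15.1 Y15.8
G1 X12.0 Y16.5
G1 X9.5 Y14.4
G1 X9.6 Y11.2
G1 X12.2 Y9.3
G1 X15.3 Y10.1
G1 X16.6 Y13.0
; layer 6
G0 Z7.9
G0 X14.7 Y13.0
G1 X14.0 Y14.4
G1 X12.4 Y14.7
G1 X11.2 Y13.7
G1 X11.3 Y12.1
G1 X12.5 Y11.1
G1 X14.1 Y11.5
G1 X14.7 Y13.0
M2 ; end

The solid is a regular 7-sided pyramid, base circumscribed radius ≈ 12.9 mm, apex at z ≈ 9.2 mm. Slicing at Δz = 1.3 mm — 7 equal slices spanning the solid's height, so layer i sits at z = i·h/7 — gives 6 non-empty perimeters. Each is a 7-segment closed polygon; G0 lifts to the layer z and rapids to the start vertex, then G1 traces the edges. The cross-section shrinks linearly with z (the slice at the apex is degenerate and omitted).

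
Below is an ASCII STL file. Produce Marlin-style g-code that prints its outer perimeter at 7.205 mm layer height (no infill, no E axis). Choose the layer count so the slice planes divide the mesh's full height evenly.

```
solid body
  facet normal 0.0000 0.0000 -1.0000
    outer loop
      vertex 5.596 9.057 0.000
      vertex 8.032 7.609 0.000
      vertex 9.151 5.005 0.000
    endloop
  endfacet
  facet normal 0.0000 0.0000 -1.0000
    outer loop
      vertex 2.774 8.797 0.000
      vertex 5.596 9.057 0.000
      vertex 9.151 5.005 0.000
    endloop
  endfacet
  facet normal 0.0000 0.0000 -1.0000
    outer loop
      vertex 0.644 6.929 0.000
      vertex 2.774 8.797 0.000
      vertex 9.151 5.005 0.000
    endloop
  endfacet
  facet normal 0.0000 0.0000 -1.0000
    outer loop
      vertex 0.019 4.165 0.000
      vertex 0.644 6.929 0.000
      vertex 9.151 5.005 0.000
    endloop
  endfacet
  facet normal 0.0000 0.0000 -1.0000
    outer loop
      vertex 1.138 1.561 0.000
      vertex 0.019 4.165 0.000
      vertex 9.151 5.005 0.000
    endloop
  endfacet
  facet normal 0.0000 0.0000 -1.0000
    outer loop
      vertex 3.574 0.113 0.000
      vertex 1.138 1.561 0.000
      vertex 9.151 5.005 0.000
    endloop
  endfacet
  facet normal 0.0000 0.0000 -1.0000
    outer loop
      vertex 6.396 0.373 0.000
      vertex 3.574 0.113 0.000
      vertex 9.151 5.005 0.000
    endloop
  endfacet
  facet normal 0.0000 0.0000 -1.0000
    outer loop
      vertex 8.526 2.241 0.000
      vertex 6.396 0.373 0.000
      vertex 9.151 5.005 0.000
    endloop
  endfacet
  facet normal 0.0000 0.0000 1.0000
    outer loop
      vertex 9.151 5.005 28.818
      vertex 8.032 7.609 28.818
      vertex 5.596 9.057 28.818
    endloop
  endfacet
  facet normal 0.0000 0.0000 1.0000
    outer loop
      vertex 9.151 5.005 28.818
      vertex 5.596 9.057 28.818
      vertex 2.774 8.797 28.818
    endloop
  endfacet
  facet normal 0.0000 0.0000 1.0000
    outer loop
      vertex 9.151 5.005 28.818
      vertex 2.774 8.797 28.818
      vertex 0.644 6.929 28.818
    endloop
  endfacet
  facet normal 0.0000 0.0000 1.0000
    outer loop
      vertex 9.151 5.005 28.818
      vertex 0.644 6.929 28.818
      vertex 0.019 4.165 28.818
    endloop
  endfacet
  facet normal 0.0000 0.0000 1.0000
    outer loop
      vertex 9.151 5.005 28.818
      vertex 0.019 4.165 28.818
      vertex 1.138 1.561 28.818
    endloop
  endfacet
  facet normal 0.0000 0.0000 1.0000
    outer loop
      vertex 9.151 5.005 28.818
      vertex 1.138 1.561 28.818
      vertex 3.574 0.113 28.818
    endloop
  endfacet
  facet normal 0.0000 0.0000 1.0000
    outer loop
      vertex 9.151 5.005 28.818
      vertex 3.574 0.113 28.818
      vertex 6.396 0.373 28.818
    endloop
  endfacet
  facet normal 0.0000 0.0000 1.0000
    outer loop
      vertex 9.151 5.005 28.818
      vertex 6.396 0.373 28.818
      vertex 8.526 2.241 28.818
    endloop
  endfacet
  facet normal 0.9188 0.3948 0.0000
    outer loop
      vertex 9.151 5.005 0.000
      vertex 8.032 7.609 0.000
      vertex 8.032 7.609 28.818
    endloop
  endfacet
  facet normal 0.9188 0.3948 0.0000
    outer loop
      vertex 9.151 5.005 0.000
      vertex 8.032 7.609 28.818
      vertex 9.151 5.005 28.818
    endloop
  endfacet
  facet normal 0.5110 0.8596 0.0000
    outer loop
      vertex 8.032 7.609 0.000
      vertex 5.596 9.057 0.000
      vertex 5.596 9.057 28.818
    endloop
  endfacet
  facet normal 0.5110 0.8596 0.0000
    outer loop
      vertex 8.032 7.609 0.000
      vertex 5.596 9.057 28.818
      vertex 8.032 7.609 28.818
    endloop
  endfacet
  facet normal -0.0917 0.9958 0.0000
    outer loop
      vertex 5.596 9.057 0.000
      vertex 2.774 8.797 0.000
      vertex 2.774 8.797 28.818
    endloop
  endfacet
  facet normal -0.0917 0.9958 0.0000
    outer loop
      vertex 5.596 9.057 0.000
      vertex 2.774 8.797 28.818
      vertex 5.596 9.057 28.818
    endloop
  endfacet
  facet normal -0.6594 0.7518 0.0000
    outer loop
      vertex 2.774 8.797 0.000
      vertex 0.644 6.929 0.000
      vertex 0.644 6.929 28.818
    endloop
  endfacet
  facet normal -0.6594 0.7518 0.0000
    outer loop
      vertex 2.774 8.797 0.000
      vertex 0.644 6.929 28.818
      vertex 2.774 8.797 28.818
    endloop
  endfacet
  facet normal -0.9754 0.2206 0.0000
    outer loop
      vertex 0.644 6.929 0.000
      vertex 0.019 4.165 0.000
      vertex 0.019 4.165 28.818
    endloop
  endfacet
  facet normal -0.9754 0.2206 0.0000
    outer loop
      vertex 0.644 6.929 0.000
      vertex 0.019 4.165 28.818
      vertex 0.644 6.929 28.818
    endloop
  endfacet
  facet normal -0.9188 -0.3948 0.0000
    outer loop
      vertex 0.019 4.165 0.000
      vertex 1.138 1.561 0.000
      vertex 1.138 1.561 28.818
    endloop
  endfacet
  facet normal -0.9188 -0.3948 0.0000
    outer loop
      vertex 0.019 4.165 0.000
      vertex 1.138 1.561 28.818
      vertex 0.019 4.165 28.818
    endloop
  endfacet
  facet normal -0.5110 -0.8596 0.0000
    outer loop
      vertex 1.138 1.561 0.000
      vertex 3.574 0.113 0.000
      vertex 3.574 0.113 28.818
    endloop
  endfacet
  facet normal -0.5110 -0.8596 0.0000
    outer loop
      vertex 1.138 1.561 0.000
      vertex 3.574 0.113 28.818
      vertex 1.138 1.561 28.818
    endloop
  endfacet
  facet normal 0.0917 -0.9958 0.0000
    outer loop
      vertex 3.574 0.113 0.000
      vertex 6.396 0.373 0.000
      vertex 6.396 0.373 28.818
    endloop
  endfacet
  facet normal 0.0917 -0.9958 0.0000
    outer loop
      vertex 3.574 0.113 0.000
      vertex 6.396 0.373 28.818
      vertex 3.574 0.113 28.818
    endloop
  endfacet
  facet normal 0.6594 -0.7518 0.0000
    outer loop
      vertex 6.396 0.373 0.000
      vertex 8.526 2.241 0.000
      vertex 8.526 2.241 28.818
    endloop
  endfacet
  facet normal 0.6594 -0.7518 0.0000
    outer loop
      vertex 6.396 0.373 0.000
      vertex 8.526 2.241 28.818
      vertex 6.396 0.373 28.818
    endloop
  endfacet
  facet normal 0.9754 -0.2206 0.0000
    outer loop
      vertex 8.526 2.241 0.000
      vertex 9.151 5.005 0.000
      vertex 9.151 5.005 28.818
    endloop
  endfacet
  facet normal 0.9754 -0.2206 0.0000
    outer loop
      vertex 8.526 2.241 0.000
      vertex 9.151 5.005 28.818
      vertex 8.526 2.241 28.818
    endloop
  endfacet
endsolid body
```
; perimeter-only toolpath
G21 ; units = mm
G90 ; absolute positioning
G28 ; home
; layer 1
G0 Z7.205
G0 X9.151 Y5.005
G1 X8.032 Y7.609
G1 X5.596 Y9.057
G1 X2.774 Y8.797
G1 X0.644 Y6.929
G1 X0.019 Y4.165
G1 X1.138 Y1.561
G1 X3.574 Y0.113
G1 X6.396 Y0.373
G1 X8.526 Y2.241
G1 X9.151 Y5.005
; layer 2
G0 Z14.409
G0 X9.151 Y5.005
G1 X8.032 Y7.609
G1 X5.596 Y9.057
G1 X2.774 Y8.797
G1 X0.644 Y6.929
G1 X0.019 Y4.165
G1 X1.138 Y1.561
G1 X3.574 Y0.113
G1 X6.396 Y0.373
G1 X8.526 Y2.241
G1 X9.151 Y5.005
; layer 3
G0 Z21.614
G0 X9.151 Y5.005
G1 X8.032 Y7.609
G1 X5.596 Y9.057
G1 X2.774 Y8.797
G1 X0.644 Y6.929
G1 X0.019 Y4.165
G1 X1.138 Y1.561
G1 X3.574 Y0.113
G1 X6.396 Y0.373
G1 X8.526 Y2.241
G1 X9.151 Y5.005
; layer 4
G0 Z28.818
G0 X9.151 Y5.005
G1 X8.032 Y7.609
G1 X5.596 Y9.057
G1 X2.774 Y8.797
G1 X0.644 Y6.929
G1 X0.019 Y4.165
G1 X1.138 Y1.561
G1 X3.574 Y0.113
G1 X6.396 Y0.373
G1 X8.526 Y2.241
G1 X9.151 Y5.005
M2 ; end

The solid is a regular 10-sided prism (a cylinder approximated with 10 flat sides), circumscribed radius ≈ 4.58 mm, height ≈ 28.8 mm. Slicing at Δz = 7.205 mm — 4 equal slices spanning the solid's height, so layer i sits at z = i·h/4 — gives 4 non-empty perimeters. Each is a 10-segment closed polygon; G0 lifts to the layer z and rapids to the start vertex, then G1 traces the edges.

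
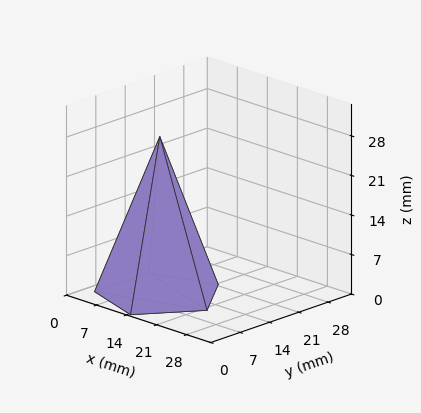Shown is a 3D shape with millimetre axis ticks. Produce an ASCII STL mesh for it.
Reading the render: the shape is a regular 5-sided pyramid, base circumscribed radius ≈ 11 mm, apex at z ≈ 28 mm (dimensions read to the nearest mm from the axis ticks). For the STL, each face is triangulated and given an outward normal.

solid part
  facet normal 0.0000 0.0000 -1.0000
    outer loop
      vertex 2.101 17.466 0.000
      vertex 14.399 21.462 0.000
      vertex 22.000 11.000 0.000
    endloop
  endfacet
  facet normal 0.0000 0.0000 -1.0000
    outer loop
      vertex 2.101 4.534 0.000
      vertex 2.101 17.466 0.000
      vertex 22.000 11.000 0.000
    endloop
  endfacet
  facet normal 0.0000 0.0000 -1.0000
    outer loop
      vertex 14.399 0.538 0.000
      vertex 2.101 4.534 0.000
      vertex 22.000 11.000 0.000
    endloop
  endfacet
  facet normal 0.7710 0.5602 0.3029
    outer loop
      vertex 22.000 11.000 0.000
      vertex 14.399 21.462 0.000
      vertex 11.000 11.000 28.000
    endloop
  endfacet
  facet normal -0.2945 0.9064 0.3029
    outer loop
      vertex 14.399 21.462 0.000
      vertex 2.101 17.466 0.000
      vertex 11.000 11.000 28.000
    endloop
  endfacet
  facet normal -0.9530 0.0000 0.3029
    outer loop
      vertex 2.101 17.466 0.000
      vertex 2.101 4.534 0.000
      vertex 11.000 11.000 28.000
    endloop
  endfacet
  facet normal -0.2945 -0.9064 0.3029
    outer loop
      vertex 2.101 4.534 0.000
      vertex 14.399 0.538 0.000
      vertex 11.000 11.000 28.000
    endloop
  endfacet
  facet normal 0.7710 -0.5602 0.3029
    outer loop
      vertex 14.399 0.538 0.000
      vertex 22.000 11.000 0.000
      vertex 11.000 11.000 28.000
    endloop
  endfacet
endsolid part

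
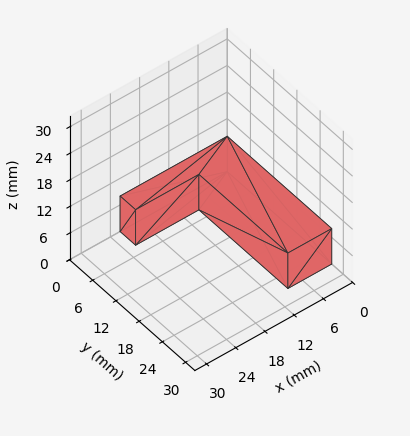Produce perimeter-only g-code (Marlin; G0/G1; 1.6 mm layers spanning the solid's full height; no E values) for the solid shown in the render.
Reading the render: the shape is an L-shaped prism: outer 22 × 27 mm, arm thicknesses ≈ 4 mm (horizontal) and 9 mm (vertical), extruded 8 mm in z (dimensions read to the nearest mm from the axis ticks). For the g-code, the solid's height is divided into equal slices at the stated Δz and each level perimeter traced with G1 moves after a G0 lift.

; perimeter-only toolpath
G21 ; units = mm
G90 ; absolute positioning
G28 ; home
; layer 1
G0 Z1.6
G0 X0.0 Y0.0
G1 X22.0 Y0.0
G1 X22.0 Y4.0
G1 X9.0 Y4.0
G1 X9.0 Y27.0
G1 X0.0 Y27.0
G1 X0.0 Y0.0
; layer 2
G0 Z3.2
G0 X0.0 Y0.0
G1 X22.0 Y0.0
G1 X22.0 Y4.0
G1 X9.0 Y4.0
G1 X9.0 Y27.0
G1 X0.0 Y27.0
G1 X0.0 Y0.0
; layer 3
G0 Z4.8
G0 X0.0 Y0.0
G1 X22.0 Y0.0
G1 X22.0 Y4.0
G1 X9.0 Y4.0
G1 X9.0 Y27.0
G1 X0.0 Y27.0
G1 X0.0 Y0.0
; layer 4
G0 Z6.4
G0 X0.0 Y0.0
G1 X22.0 Y0.0
G1 X22.0 Y4.0
G1 X9.0 Y4.0
G1 X9.0 Y27.0
G1 X0.0 Y27.0
G1 X0.0 Y0.0
; layer 5
G0 Z8.0
G0 X0.0 Y0.0
G1 X22.0 Y0.0
G1 X22.0 Y4.0
G1 X9.0 Y4.0
G1 X9.0 Y27.0
G1 X0.0 Y27.0
G1 X0.0 Y0.0
M2 ; end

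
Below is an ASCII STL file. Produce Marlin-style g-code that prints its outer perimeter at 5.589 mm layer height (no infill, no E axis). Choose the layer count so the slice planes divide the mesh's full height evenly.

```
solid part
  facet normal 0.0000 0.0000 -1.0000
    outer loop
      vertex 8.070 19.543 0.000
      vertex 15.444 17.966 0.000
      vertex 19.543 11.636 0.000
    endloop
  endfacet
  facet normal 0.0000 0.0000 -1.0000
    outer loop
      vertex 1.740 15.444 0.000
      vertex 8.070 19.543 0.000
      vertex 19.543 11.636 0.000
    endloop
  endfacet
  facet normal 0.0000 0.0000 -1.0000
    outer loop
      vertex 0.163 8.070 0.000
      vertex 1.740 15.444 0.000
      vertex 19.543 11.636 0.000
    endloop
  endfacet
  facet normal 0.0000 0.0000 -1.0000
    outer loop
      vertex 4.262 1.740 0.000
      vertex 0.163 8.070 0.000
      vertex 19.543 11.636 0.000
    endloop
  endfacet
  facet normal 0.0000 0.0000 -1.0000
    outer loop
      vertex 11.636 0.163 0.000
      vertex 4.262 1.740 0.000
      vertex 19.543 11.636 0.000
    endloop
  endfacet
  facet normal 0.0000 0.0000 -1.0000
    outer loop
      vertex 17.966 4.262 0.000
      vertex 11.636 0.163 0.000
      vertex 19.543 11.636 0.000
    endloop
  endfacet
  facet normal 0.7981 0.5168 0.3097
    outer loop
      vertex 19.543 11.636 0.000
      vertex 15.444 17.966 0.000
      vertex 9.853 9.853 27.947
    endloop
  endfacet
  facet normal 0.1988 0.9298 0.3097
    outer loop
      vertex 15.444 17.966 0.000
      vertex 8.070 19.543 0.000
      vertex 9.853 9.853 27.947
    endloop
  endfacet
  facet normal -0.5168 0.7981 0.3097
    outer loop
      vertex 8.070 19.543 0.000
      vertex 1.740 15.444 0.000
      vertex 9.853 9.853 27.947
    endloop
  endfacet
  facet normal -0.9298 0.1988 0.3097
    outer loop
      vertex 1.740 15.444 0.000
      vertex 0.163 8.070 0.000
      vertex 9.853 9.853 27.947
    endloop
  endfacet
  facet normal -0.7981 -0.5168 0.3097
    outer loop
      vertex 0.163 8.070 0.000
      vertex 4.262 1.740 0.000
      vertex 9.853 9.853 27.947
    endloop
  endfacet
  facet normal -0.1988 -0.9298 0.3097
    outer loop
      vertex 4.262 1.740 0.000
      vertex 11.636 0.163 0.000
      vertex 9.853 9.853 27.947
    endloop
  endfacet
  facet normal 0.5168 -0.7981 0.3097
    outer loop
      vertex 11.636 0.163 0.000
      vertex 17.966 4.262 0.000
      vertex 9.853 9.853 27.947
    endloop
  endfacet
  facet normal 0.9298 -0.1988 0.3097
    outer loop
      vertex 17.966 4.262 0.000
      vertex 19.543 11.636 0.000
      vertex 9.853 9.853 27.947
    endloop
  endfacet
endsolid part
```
; perimeter-only toolpath
G21 ; units = mm
G90 ; absolute positioning
G28 ; home
; layer 1
G0 Z5.589
G0 X17.605 Y11.279
G1 X14.326 Y16.343
G1 X8.427 Y17.605
G1 X3.363 Y14.326
G1 X2.101 Y8.427
G1 X5.380 Y3.363
G1 X11.279 Y2.101
G1 X16.343 Y5.380
G1 X17.605 Y11.279
; layer 2
G0 Z11.179
G0 X15.667 Y10.923
G1 X13.208 Y14.721
G1 X8.783 Y15.667
G1 X4.985 Y13.208
G1 X4.039 Y8.783
G1 X6.498 Y4.985
G1 X10.923 Y4.039
G1 X14.721 Y6.498
G1 X15.667 Y10.923
; layer 3
G0 Z16.768
G0 X13.729 Y10.566
G1 X12.089 Y13.098
G1 X9.140 Y13.729
G1 X6.608 Y12.089
G1 X5.977 Y9.140
G1 X7.617 Y6.608
G1 X10.566 Y5.977
G1 X13.098 Y7.617
G1 X13.729 Y10.566
; layer 4
G0 Z22.358
G0 X11.791 Y10.210
G1 X10.971 Y11.476
G1 X9.496 Y11.791
G1 X8.230 Y10.971
G1 X7.915 Y9.496
G1 X8.735 Y8.230
G1 X10.210 Y7.915
G1 X11.476 Y8.735
G1 X11.791 Y10.210
M2 ; end

The solid is a regular 8-sided pyramid, base circumscribed radius ≈ 9.85 mm, apex at z ≈ 27.9 mm. Slicing at Δz = 5.589 mm — 5 equal slices spanning the solid's height, so layer i sits at z = i·h/5 — gives 4 non-empty perimeters. Each is a 8-segment closed polygon; G0 lifts to the layer z and rapids to the start vertex, then G1 traces the edges. The cross-section shrinks linearly with z (the slice at the apex is degenerate and omitted).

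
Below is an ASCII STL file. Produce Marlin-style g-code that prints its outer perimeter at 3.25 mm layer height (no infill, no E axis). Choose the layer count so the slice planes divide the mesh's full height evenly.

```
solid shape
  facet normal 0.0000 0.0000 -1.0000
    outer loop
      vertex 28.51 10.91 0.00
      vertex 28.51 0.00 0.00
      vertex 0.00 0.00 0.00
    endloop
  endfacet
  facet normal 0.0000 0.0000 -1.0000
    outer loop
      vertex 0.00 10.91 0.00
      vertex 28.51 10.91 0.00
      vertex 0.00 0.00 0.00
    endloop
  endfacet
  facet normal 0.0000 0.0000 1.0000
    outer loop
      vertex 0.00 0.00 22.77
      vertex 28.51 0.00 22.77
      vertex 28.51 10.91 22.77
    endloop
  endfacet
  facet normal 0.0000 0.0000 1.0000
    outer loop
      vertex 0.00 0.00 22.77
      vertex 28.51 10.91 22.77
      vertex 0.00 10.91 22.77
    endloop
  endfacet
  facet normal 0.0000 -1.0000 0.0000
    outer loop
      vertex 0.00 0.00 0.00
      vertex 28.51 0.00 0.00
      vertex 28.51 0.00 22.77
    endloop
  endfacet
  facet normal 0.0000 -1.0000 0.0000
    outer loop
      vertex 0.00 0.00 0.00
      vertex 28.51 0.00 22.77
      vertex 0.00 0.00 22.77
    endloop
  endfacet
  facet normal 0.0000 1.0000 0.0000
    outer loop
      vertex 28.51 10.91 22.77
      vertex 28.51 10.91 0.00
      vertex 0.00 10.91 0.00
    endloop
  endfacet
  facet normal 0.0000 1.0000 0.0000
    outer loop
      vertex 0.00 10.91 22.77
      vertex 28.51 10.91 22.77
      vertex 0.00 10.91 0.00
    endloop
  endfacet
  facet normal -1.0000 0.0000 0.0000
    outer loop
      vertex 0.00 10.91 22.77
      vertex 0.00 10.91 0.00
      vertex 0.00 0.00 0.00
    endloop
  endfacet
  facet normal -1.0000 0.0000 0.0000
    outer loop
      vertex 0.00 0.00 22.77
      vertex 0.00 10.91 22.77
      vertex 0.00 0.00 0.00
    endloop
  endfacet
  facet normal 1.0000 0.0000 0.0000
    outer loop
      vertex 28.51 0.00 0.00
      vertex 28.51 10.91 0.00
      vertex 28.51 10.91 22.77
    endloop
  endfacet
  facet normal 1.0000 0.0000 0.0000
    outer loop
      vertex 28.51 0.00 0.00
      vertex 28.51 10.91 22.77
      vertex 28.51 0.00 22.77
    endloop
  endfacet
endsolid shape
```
; perimeter-only toolpath
G21 ; units = mm
G90 ; absolute positioning
G28 ; home
; layer 1
G0 Z3.25
G0 X0.00 Y0.00
G1 X28.51 Y0.00
G1 X28.51 Y10.91
G1 X0.00 Y10.91
G1 X0.00 Y0.00
; layer 2
G0 Z6.51
G0 X0.00 Y0.00
G1 X28.51 Y0.00
G1 X28.51 Y10.91
G1 X0.00 Y10.91
G1 X0.00 Y0.00
; layer 3
G0 Z9.76
G0 X0.00 Y0.00
G1 X28.51 Y0.00
G1 X28.51 Y10.91
G1 X0.00 Y10.91
G1 X0.00 Y0.00
; layer 4
G0 Z13.01
G0 X0.00 Y0.00
G1 X28.51 Y0.00
G1 X28.51 Y10.91
G1 X0.00 Y10.91
G1 X0.00 Y0.00
; layer 5
G0 Z16.26
G0 X0.00 Y0.00
G1 X28.51 Y0.00
G1 X28.51 Y10.91
G1 X0.00 Y10.91
G1 X0.00 Y0.00
; layer 6
G0 Z19.52
G0 X0.00 Y0.00
G1 X28.51 Y0.00
G1 X28.51 Y10.91
G1 X0.00 Y10.91
G1 X0.00 Y0.00
; layer 7
G0 Z22.77
G0 X0.00 Y0.00
G1 X28.51 Y0.00
G1 X28.51 Y10.91
G1 X0.00 Y10.91
G1 X0.00 Y0.00
M2 ; end

The solid is a rectangular box, roughly 28.5 × 10.9 mm footprint and 22.8 mm tall. Slicing at Δz = 3.25 mm — 7 equal slices spanning the solid's height, so layer i sits at z = i·h/7 — gives 7 non-empty perimeters. Each is a 4-segment closed polygon; G0 lifts to the layer z and rapids to the start vertex, then G1 traces the edges.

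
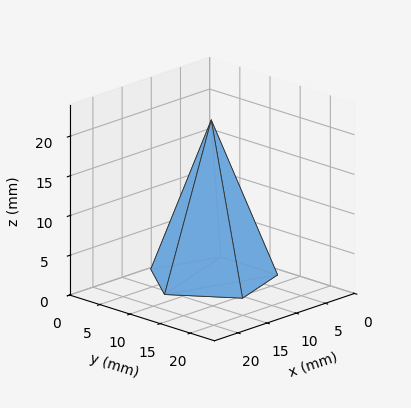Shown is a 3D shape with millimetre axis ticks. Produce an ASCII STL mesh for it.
Reading the render: the shape is a regular 5-sided pyramid, base circumscribed radius ≈ 8 mm, apex at z ≈ 20 mm (dimensions read to the nearest mm from the axis ticks). For the STL, each face is triangulated and given an outward normal.

solid part
  facet normal 0.0000 0.0000 -1.0000
    outer loop
      vertex 1.5 12.7 0.0
      vertex 10.5 15.6 0.0
      vertex 16.0 8.0 0.0
    endloop
  endfacet
  facet normal 0.0000 0.0000 -1.0000
    outer loop
      vertex 1.5 3.3 0.0
      vertex 1.5 12.7 0.0
      vertex 16.0 8.0 0.0
    endloop
  endfacet
  facet normal 0.0000 0.0000 -1.0000
    outer loop
      vertex 10.5 0.4 0.0
      vertex 1.5 3.3 0.0
      vertex 16.0 8.0 0.0
    endloop
  endfacet
  facet normal 0.7707 0.5577 0.3083
    outer loop
      vertex 16.0 8.0 0.0
      vertex 10.5 15.6 0.0
      vertex 8.0 8.0 20.0
    endloop
  endfacet
  facet normal -0.2918 0.9056 0.3077
    outer loop
      vertex 10.5 15.6 0.0
      vertex 1.5 12.7 0.0
      vertex 8.0 8.0 20.0
    endloop
  endfacet
  facet normal -0.9510 0.0000 0.3091
    outer loop
      vertex 1.5 12.7 0.0
      vertex 1.5 3.3 0.0
      vertex 8.0 8.0 20.0
    endloop
  endfacet
  facet normal -0.2918 -0.9056 0.3077
    outer loop
      vertex 1.5 3.3 0.0
      vertex 10.5 0.4 0.0
      vertex 8.0 8.0 20.0
    endloop
  endfacet
  facet normal 0.7707 -0.5577 0.3083
    outer loop
      vertex 10.5 0.4 0.0
      vertex 16.0 8.0 0.0
      vertex 8.0 8.0 20.0
    endloop
  endfacet
endsolid part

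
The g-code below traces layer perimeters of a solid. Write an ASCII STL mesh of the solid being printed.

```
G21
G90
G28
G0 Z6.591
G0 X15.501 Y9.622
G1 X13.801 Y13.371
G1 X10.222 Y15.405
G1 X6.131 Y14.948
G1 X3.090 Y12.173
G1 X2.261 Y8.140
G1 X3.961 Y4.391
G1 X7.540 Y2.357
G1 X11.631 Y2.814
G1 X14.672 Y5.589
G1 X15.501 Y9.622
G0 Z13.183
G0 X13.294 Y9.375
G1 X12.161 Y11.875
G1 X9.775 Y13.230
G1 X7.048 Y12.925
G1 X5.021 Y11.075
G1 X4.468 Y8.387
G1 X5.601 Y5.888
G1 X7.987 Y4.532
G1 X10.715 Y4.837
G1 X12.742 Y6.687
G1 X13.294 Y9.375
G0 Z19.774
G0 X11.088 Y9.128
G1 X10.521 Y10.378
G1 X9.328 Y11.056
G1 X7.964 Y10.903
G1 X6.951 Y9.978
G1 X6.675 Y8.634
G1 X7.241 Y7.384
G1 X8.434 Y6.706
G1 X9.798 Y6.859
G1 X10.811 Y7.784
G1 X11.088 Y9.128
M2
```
solid part
  facet normal 0.0000 0.0000 -1.0000
    outer loop
      vertex 10.669 17.580 0.000
      vertex 15.441 14.868 0.000
      vertex 17.707 9.869 0.000
    endloop
  endfacet
  facet normal 0.0000 0.0000 -1.0000
    outer loop
      vertex 5.214 16.970 0.000
      vertex 10.669 17.580 0.000
      vertex 17.707 9.869 0.000
    endloop
  endfacet
  facet normal 0.0000 0.0000 -1.0000
    outer loop
      vertex 1.160 13.270 0.000
      vertex 5.214 16.970 0.000
      vertex 17.707 9.869 0.000
    endloop
  endfacet
  facet normal 0.0000 0.0000 -1.0000
    outer loop
      vertex 0.055 7.893 0.000
      vertex 1.160 13.270 0.000
      vertex 17.707 9.869 0.000
    endloop
  endfacet
  facet normal 0.0000 0.0000 -1.0000
    outer loop
      vertex 2.321 2.894 0.000
      vertex 0.055 7.893 0.000
      vertex 17.707 9.869 0.000
    endloop
  endfacet
  facet normal 0.0000 0.0000 -1.0000
    outer loop
      vertex 7.093 0.182 0.000
      vertex 2.321 2.894 0.000
      vertex 17.707 9.869 0.000
    endloop
  endfacet
  facet normal 0.0000 0.0000 -1.0000
    outer loop
      vertex 12.548 0.792 0.000
      vertex 7.093 0.182 0.000
      vertex 17.707 9.869 0.000
    endloop
  endfacet
  facet normal 0.0000 0.0000 -1.0000
    outer loop
      vertex 16.602 4.492 0.000
      vertex 12.548 0.792 0.000
      vertex 17.707 9.869 0.000
    endloop
  endfacet
  facet normal 0.8674 0.3932 0.3051
    outer loop
      vertex 17.707 9.869 0.000
      vertex 15.441 14.868 0.000
      vertex 8.881 8.881 26.366
    endloop
  endfacet
  facet normal 0.4705 0.8280 0.3051
    outer loop
      vertex 15.441 14.868 0.000
      vertex 10.669 17.580 0.000
      vertex 8.881 8.881 26.366
    endloop
  endfacet
  facet normal -0.1058 0.9464 0.3051
    outer loop
      vertex 10.669 17.580 0.000
      vertex 5.214 16.970 0.000
      vertex 8.881 8.881 26.366
    endloop
  endfacet
  facet normal -0.6420 0.7034 0.3051
    outer loop
      vertex 5.214 16.970 0.000
      vertex 1.160 13.270 0.000
      vertex 8.881 8.881 26.366
    endloop
  endfacet
  facet normal -0.9328 0.1917 0.3051
    outer loop
      vertex 1.160 13.270 0.000
      vertex 0.055 7.893 0.000
      vertex 8.881 8.881 26.366
    endloop
  endfacet
  facet normal -0.8674 -0.3932 0.3051
    outer loop
      vertex 0.055 7.893 0.000
      vertex 2.321 2.894 0.000
      vertex 8.881 8.881 26.366
    endloop
  endfacet
  facet normal -0.4705 -0.8280 0.3051
    outer loop
      vertex 2.321 2.894 0.000
      vertex 7.093 0.182 0.000
      vertex 8.881 8.881 26.366
    endloop
  endfacet
  facet normal 0.1058 -0.9464 0.3051
    outer loop
      vertex 7.093 0.182 0.000
      vertex 12.548 0.792 0.000
      vertex 8.881 8.881 26.366
    endloop
  endfacet
  facet normal 0.6420 -0.7034 0.3051
    outer loop
      vertex 12.548 0.792 0.000
      vertex 16.602 4.492 0.000
      vertex 8.881 8.881 26.366
    endloop
  endfacet
  facet normal 0.9328 -0.1917 0.3051
    outer loop
      vertex 16.602 4.492 0.000
      vertex 17.707 9.869 0.000
      vertex 8.881 8.881 26.366
    endloop
  endfacet
endsolid part

The G0 Z moves step by Δz≈6.591 mm. The G1 loops shrink linearly with z, so the solid tapers from its base footprint up to z≈26.4. Closing with a flat bottom cap and the tapered top and triangulating gives 18 facets — a regular 10-sided pyramid, base circumscribed radius ≈ 8.88 mm, apex at z ≈ 26.4 mm.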